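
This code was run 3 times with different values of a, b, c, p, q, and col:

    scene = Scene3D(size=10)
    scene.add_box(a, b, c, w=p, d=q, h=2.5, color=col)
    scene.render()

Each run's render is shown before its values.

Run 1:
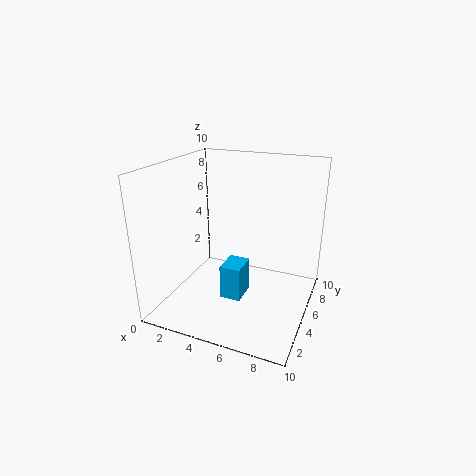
a = 4, b = 4, c = 0.5, p = 1.5, q = 2, col = 'deepskyblue'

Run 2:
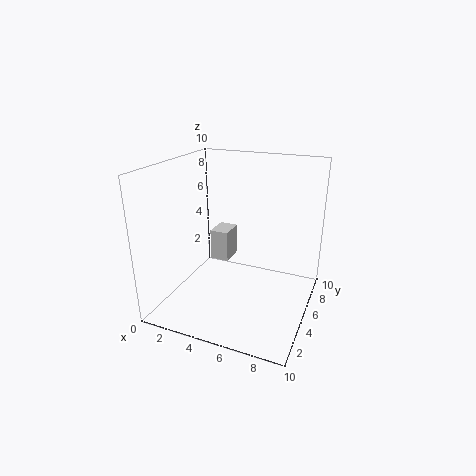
a = 1.5, b = 7.5, c = 1.5, p = 1.5, q = 2, col = 'lightgray'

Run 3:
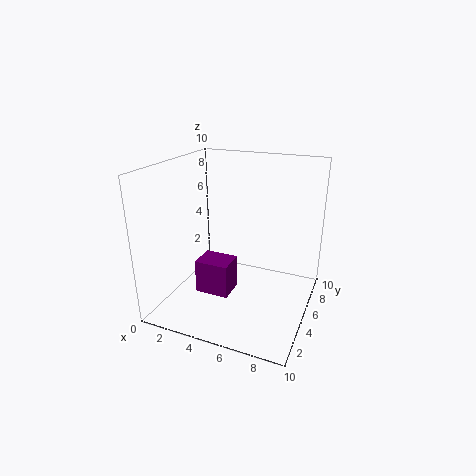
a = 2, b = 4, c = 0.5, p = 2.5, q = 2, col = 'purple'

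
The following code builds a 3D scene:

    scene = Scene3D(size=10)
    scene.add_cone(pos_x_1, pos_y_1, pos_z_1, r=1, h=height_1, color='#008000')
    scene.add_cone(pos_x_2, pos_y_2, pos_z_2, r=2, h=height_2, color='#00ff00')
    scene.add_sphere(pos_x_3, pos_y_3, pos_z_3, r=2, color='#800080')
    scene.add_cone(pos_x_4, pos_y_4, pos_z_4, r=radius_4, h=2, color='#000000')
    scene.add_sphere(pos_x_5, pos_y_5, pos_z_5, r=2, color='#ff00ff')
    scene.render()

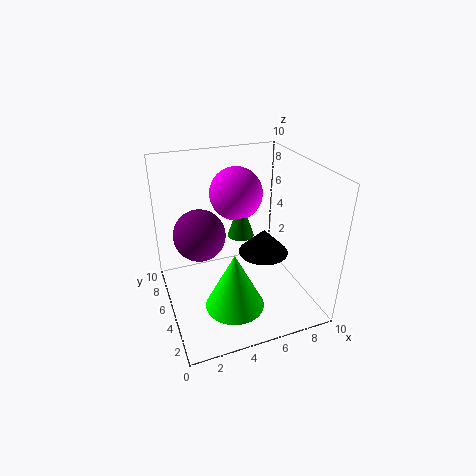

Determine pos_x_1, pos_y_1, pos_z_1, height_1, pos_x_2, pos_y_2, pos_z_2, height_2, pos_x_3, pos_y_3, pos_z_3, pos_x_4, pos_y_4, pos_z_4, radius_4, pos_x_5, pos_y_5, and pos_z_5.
pos_x_1 = 6, pos_y_1 = 7, pos_z_1 = 4, height_1 = 3, pos_x_2 = 4, pos_y_2 = 3, pos_z_2 = 1, height_2 = 4, pos_x_3 = 3, pos_y_3 = 8, pos_z_3 = 4, pos_x_4 = 8, pos_y_4 = 7, pos_z_4 = 2, radius_4 = 2, pos_x_5 = 6, pos_y_5 = 8, pos_z_5 = 7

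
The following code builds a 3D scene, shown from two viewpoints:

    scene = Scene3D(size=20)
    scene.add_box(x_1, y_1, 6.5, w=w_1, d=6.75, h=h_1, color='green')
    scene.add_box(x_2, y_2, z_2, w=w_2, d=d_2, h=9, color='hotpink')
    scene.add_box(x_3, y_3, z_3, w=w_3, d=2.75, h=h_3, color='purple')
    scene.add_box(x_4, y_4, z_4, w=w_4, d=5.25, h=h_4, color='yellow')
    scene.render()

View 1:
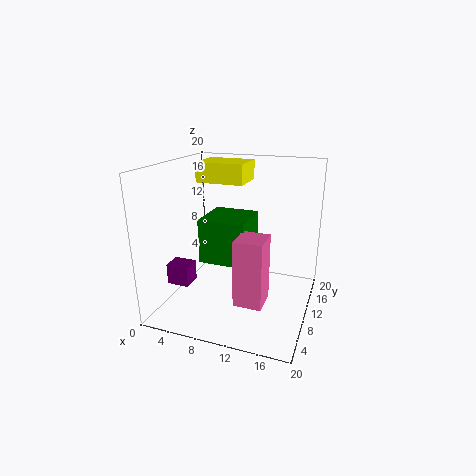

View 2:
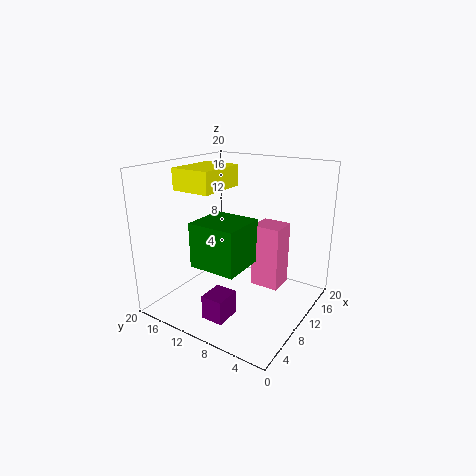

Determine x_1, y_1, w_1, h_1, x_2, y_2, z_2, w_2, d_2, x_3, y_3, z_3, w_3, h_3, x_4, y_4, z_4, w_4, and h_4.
x_1 = 5; y_1 = 7.75; w_1 = 6.5; h_1 = 6.25; x_2 = 11.25; y_2 = 4.5; z_2 = 2.75; w_2 = 3.75; d_2 = 4; x_3 = 0.5; y_3 = 6.25; z_3 = 3; w_3 = 3.25; h_3 = 3; x_4 = 3.75; y_4 = 10.25; z_4 = 17.25; w_4 = 6.75; h_4 = 2.75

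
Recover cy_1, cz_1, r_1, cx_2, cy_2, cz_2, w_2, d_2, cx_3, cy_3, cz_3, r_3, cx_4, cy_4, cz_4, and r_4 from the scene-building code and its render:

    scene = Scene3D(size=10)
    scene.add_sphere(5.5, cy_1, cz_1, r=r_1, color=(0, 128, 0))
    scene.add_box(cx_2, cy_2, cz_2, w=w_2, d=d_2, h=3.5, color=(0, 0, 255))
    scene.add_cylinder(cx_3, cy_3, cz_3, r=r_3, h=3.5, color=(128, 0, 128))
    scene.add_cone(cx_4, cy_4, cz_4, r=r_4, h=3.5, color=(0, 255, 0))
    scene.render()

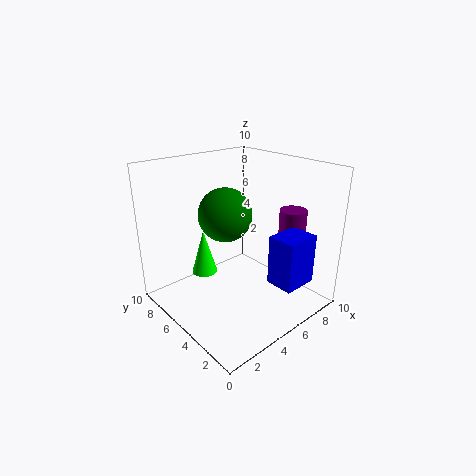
cy_1 = 7; cz_1 = 6; r_1 = 2; cx_2 = 6; cy_2 = 1; cz_2 = 2; w_2 = 2.5; d_2 = 2; cx_3 = 9; cy_3 = 3.5; cz_3 = 3; r_3 = 1; cx_4 = 4.5; cy_4 = 8.5; cz_4 = 1; r_4 = 1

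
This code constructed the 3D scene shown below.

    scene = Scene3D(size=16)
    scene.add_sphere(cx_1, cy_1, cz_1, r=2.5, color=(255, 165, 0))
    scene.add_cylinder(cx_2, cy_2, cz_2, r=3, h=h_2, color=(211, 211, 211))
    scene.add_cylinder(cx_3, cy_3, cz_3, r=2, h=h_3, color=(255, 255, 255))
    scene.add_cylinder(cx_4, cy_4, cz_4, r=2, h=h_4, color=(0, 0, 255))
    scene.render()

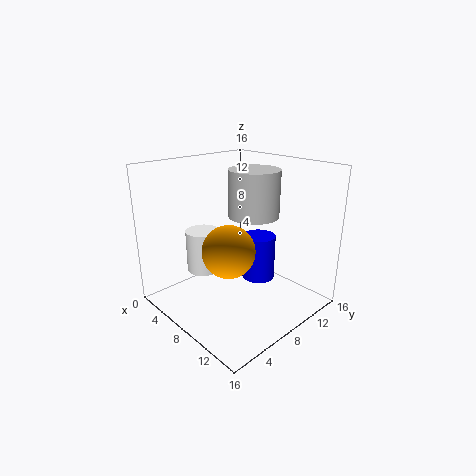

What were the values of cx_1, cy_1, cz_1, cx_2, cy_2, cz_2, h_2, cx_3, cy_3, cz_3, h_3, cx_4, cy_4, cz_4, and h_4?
cx_1 = 11.5
cy_1 = 3.5
cz_1 = 9
cx_2 = 7
cy_2 = 11.5
cz_2 = 9.5
h_2 = 5.5
cx_3 = 3.5
cy_3 = 6.5
cz_3 = 3
h_3 = 5
cx_4 = 7.5
cy_4 = 12
cz_4 = 1.5
h_4 = 5.5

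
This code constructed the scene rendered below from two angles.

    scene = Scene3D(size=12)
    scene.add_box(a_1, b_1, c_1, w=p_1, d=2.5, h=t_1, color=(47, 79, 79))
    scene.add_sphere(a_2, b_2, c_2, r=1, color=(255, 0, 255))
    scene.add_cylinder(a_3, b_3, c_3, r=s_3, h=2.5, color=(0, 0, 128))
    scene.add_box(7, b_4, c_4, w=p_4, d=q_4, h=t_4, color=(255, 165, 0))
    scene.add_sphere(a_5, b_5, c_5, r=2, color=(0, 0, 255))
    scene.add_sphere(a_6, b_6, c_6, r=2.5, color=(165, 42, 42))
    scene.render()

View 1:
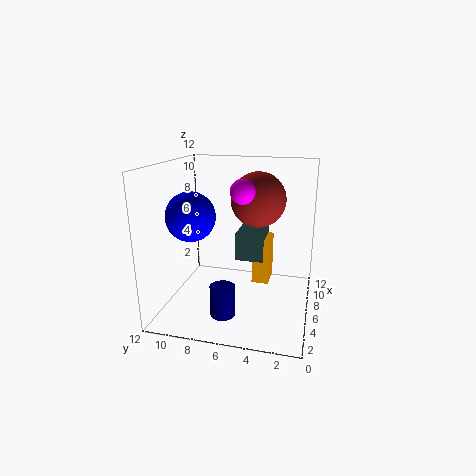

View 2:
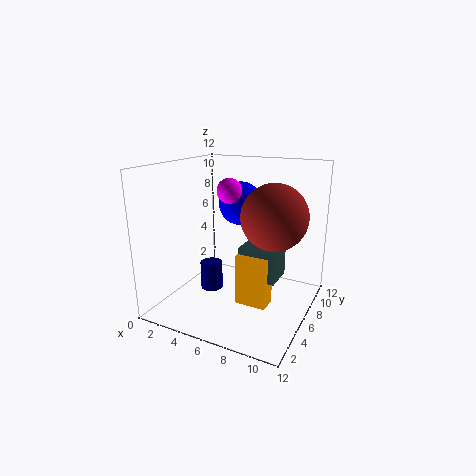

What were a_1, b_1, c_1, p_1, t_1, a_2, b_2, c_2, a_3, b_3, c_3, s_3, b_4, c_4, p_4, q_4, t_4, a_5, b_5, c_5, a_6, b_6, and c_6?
a_1 = 7, b_1 = 4, c_1 = 3.5, p_1 = 3, t_1 = 2.5, a_2 = 5.5, b_2 = 5.5, c_2 = 10, a_3 = 3, b_3 = 6.5, c_3 = 0.5, s_3 = 1, b_4 = 3.5, c_4 = 1.5, p_4 = 2.5, q_4 = 1.5, t_4 = 4, a_5 = 4.5, b_5 = 9.5, c_5 = 8, a_6 = 9.5, b_6 = 5, c_6 = 8.5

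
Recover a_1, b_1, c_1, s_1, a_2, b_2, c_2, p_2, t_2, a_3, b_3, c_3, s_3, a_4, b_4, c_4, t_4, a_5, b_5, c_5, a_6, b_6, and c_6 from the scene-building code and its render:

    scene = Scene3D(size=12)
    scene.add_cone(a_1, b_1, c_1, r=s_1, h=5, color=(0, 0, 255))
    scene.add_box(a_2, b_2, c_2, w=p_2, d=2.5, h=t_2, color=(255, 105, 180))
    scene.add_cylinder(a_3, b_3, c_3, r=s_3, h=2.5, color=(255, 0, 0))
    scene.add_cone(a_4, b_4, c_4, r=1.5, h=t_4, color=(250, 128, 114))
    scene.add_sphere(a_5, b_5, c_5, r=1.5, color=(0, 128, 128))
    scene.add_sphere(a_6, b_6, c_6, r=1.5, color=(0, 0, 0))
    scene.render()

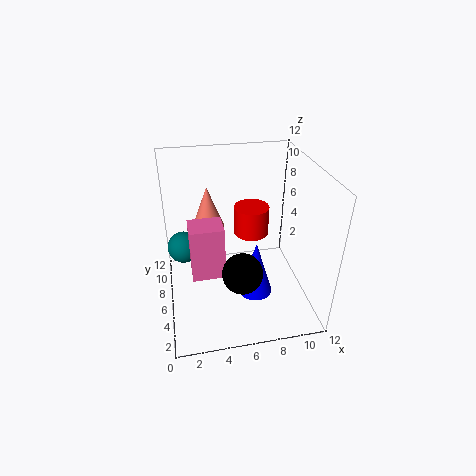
a_1 = 7.5
b_1 = 5.5
c_1 = 0.5
s_1 = 1.5
a_2 = 2
b_2 = 6.5
c_2 = 1.5
p_2 = 3
t_2 = 5
a_3 = 7.5
b_3 = 7.5
c_3 = 5.5
s_3 = 1.5
a_4 = 4
b_4 = 10
c_4 = 5
t_4 = 4
a_5 = 1.5
b_5 = 10
c_5 = 3
a_6 = 5.5
b_6 = 2
c_6 = 5.5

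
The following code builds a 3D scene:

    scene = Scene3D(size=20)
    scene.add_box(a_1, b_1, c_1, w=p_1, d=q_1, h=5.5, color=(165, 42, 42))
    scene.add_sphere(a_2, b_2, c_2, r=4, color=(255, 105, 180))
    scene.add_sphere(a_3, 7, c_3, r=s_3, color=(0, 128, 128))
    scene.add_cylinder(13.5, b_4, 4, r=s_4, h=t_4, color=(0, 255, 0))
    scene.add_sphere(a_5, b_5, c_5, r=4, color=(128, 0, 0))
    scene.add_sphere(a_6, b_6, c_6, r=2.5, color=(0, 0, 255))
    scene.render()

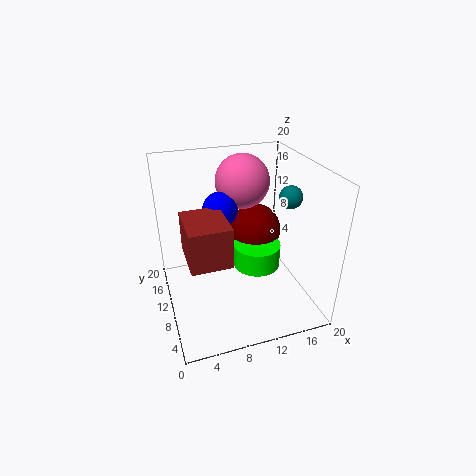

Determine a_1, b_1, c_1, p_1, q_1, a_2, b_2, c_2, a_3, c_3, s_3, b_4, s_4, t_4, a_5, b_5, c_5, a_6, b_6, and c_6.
a_1 = 2.5, b_1 = 5.5, c_1 = 8.5, p_1 = 5.5, q_1 = 7, a_2 = 12.5, b_2 = 15.5, c_2 = 16, a_3 = 16, c_3 = 16.5, s_3 = 1.5, b_4 = 11.5, s_4 = 3.5, t_4 = 3.5, a_5 = 14.5, b_5 = 15, c_5 = 8, a_6 = 8.5, b_6 = 13.5, c_6 = 13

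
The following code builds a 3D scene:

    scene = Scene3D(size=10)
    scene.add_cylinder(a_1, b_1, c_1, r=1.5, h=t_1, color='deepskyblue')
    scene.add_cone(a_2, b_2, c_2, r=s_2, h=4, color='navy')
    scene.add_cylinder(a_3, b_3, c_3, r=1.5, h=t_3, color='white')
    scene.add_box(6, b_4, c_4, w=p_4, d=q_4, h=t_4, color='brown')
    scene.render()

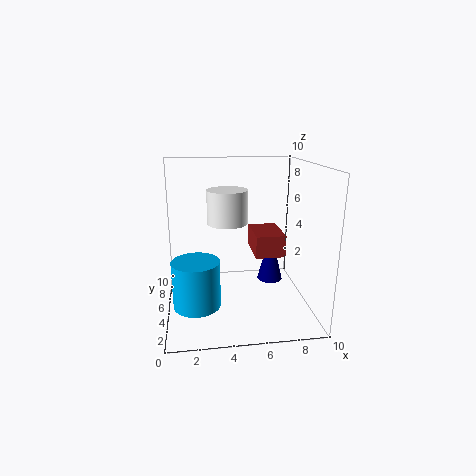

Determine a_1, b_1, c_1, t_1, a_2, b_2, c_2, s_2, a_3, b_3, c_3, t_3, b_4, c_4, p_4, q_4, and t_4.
a_1 = 2
b_1 = 2.5
c_1 = 1.5
t_1 = 3
a_2 = 8
b_2 = 7.5
c_2 = 0.5
s_2 = 1
a_3 = 4.5
b_3 = 7
c_3 = 5.5
t_3 = 2.5
b_4 = 3.5
c_4 = 4
p_4 = 2
q_4 = 3
t_4 = 1.5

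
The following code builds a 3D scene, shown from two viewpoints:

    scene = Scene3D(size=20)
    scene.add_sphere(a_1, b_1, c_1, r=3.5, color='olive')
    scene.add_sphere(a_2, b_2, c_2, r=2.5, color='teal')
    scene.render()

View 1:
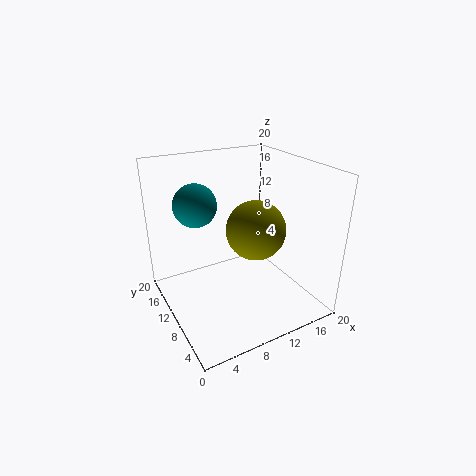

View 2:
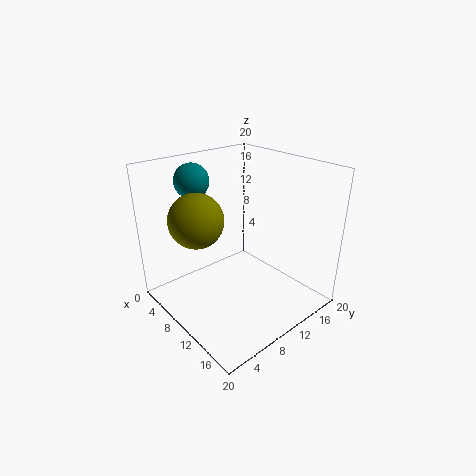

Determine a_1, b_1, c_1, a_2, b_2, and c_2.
a_1 = 9; b_1 = 4; c_1 = 14; a_2 = 3; b_2 = 7.5; c_2 = 17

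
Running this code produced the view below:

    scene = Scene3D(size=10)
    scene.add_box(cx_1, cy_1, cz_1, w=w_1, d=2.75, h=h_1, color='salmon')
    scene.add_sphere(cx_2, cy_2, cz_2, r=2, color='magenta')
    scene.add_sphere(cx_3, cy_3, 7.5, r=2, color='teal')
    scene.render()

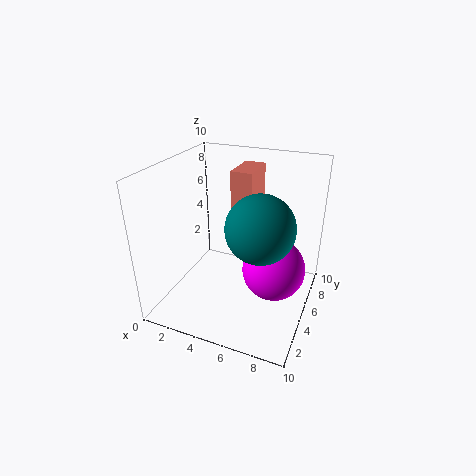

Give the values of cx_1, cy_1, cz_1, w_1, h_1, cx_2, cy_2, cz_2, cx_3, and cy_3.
cx_1 = 4.25
cy_1 = 5.5
cz_1 = 5.5
w_1 = 1.5
h_1 = 4
cx_2 = 8
cy_2 = 3.75
cz_2 = 4
cx_3 = 7.5
cy_3 = 2.25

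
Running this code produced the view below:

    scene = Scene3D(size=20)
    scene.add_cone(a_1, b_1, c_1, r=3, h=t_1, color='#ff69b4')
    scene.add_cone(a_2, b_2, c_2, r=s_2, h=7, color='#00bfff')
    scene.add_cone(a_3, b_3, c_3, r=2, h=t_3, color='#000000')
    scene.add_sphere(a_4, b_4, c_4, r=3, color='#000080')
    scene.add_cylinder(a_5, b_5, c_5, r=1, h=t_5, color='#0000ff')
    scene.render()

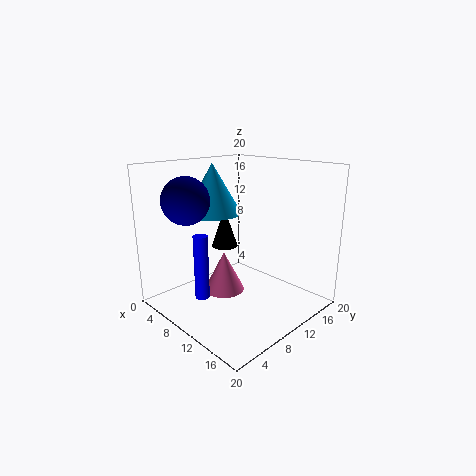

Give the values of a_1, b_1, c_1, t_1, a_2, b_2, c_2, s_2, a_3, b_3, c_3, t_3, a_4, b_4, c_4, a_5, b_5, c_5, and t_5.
a_1 = 7
b_1 = 10
c_1 = 1
t_1 = 6
a_2 = 6
b_2 = 9
c_2 = 13
s_2 = 4
a_3 = 5
b_3 = 12
c_3 = 7
t_3 = 6
a_4 = 8
b_4 = 3
c_4 = 16
a_5 = 8
b_5 = 5
c_5 = 2
t_5 = 9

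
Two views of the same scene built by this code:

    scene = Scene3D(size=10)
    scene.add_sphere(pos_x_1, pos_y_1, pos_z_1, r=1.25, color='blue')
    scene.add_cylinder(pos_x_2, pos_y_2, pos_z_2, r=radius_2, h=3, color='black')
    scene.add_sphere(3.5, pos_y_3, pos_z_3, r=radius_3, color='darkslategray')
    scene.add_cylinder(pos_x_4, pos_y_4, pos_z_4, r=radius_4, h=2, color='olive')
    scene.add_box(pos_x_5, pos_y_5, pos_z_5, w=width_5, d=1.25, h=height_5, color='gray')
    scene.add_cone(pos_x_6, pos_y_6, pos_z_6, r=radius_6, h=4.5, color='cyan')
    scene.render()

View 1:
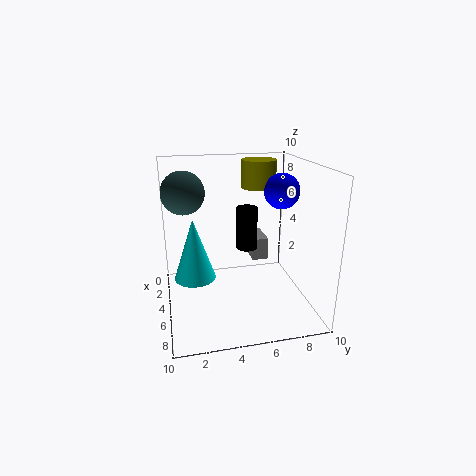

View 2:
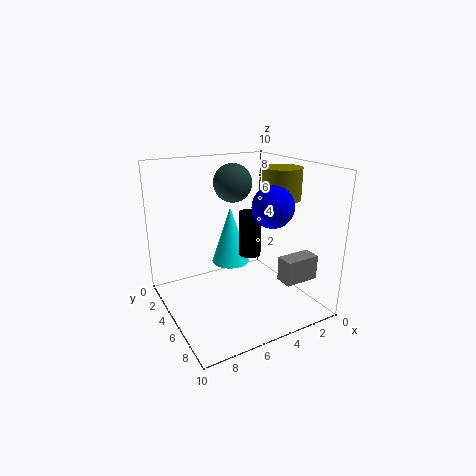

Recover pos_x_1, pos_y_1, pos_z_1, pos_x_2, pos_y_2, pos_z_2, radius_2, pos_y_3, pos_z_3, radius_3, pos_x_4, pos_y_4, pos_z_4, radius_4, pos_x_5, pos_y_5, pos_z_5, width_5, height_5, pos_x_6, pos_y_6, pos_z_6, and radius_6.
pos_x_1 = 4.5
pos_y_1 = 8.25
pos_z_1 = 8
pos_x_2 = 4.5
pos_y_2 = 5.75
pos_z_2 = 4
radius_2 = 0.75
pos_y_3 = 1.5
pos_z_3 = 8
radius_3 = 1.5
pos_x_4 = 3
pos_y_4 = 7
pos_z_4 = 8
radius_4 = 1.25
pos_x_5 = 0.25
pos_y_5 = 6.75
pos_z_5 = 2
width_5 = 2.5
height_5 = 1.75
pos_x_6 = 4
pos_y_6 = 2
pos_z_6 = 1.75
radius_6 = 1.5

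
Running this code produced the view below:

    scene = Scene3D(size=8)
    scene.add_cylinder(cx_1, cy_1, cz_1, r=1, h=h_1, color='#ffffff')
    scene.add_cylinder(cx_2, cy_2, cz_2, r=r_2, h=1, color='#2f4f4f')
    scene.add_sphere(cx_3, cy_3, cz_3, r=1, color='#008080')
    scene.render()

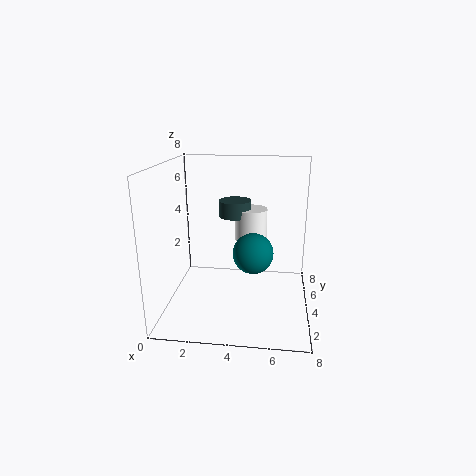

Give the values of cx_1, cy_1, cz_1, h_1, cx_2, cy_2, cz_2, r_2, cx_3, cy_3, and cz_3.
cx_1 = 4.5; cy_1 = 6.5; cz_1 = 3; h_1 = 2; cx_2 = 3.5; cy_2 = 6.5; cz_2 = 4.5; r_2 = 1; cx_3 = 5; cy_3 = 2; cz_3 = 4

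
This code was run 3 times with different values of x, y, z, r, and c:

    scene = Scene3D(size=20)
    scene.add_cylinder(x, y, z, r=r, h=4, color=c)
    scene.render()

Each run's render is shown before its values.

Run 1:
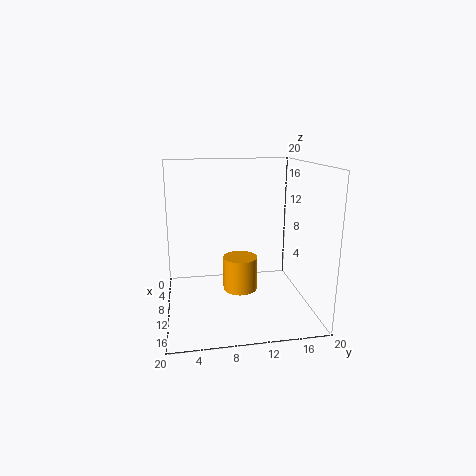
x = 17; y = 9; z = 6; r = 2; c = 'orange'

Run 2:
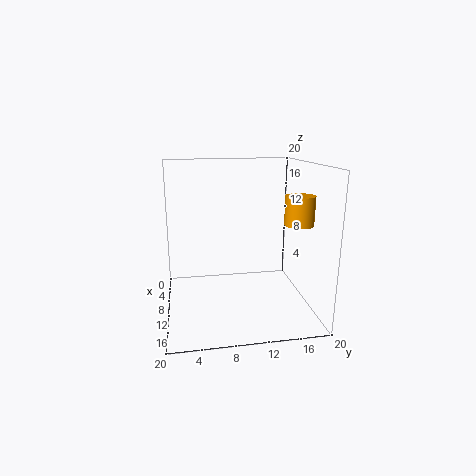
x = 12; y = 18; z = 12; r = 2; c = 'orange'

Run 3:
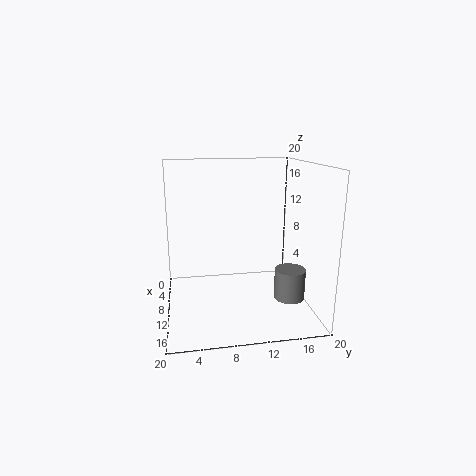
x = 15; y = 16; z = 3; r = 2; c = 'gray'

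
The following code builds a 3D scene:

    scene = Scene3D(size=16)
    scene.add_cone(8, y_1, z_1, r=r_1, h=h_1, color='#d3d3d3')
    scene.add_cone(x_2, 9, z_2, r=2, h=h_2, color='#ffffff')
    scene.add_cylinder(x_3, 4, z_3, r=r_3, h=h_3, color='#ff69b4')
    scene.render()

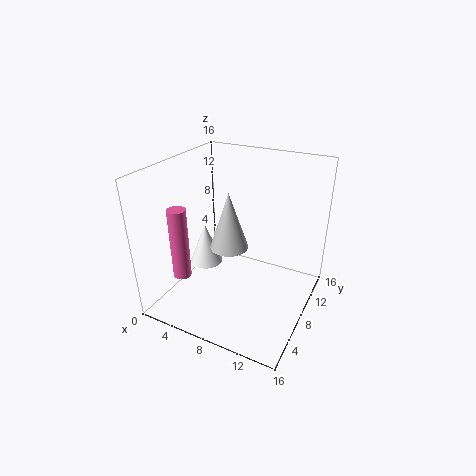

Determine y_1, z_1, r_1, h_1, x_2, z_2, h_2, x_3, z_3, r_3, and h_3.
y_1 = 6, z_1 = 8, r_1 = 2, h_1 = 6, x_2 = 3, z_2 = 3, h_2 = 5, x_3 = 3, z_3 = 4, r_3 = 1, h_3 = 8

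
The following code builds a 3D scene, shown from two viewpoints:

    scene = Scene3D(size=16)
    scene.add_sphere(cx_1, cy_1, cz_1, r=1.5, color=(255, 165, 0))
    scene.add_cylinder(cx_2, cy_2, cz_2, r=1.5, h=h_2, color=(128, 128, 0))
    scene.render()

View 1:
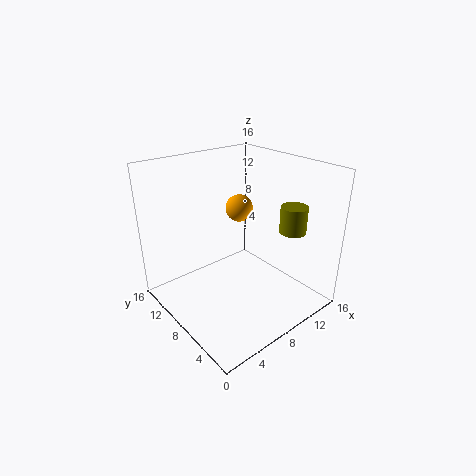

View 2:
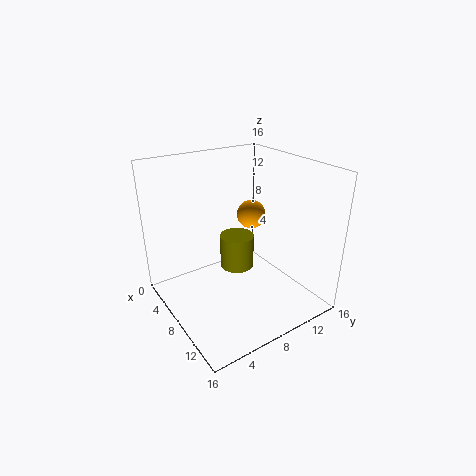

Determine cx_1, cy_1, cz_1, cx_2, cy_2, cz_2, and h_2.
cx_1 = 9; cy_1 = 9; cz_1 = 11; cx_2 = 13; cy_2 = 4.5; cz_2 = 8.5; h_2 = 3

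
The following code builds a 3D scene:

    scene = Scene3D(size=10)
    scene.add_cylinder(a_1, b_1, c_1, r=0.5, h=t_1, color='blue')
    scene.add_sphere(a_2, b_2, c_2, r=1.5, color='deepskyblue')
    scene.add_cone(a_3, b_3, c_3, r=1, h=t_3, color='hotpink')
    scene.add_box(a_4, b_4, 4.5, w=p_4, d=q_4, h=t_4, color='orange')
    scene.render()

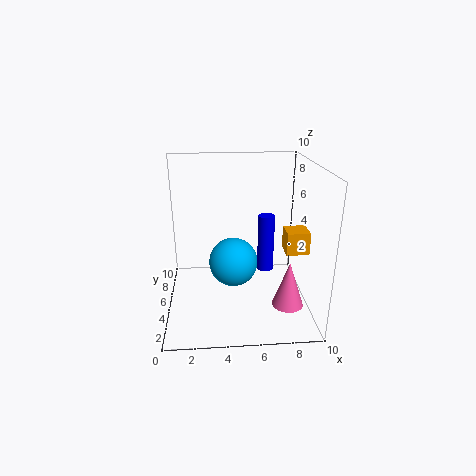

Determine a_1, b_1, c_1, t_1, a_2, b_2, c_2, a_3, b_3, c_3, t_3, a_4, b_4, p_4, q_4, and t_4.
a_1 = 6.5; b_1 = 2.5; c_1 = 4; t_1 = 3.5; a_2 = 4.5; b_2 = 2.5; c_2 = 4.5; a_3 = 8; b_3 = 2; c_3 = 1.5; t_3 = 3; a_4 = 8; b_4 = 3; p_4 = 1.5; q_4 = 1.5; t_4 = 1.5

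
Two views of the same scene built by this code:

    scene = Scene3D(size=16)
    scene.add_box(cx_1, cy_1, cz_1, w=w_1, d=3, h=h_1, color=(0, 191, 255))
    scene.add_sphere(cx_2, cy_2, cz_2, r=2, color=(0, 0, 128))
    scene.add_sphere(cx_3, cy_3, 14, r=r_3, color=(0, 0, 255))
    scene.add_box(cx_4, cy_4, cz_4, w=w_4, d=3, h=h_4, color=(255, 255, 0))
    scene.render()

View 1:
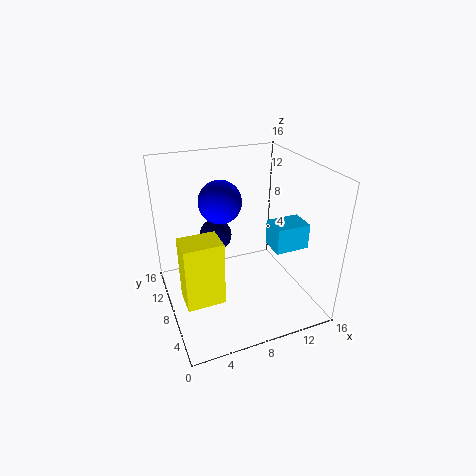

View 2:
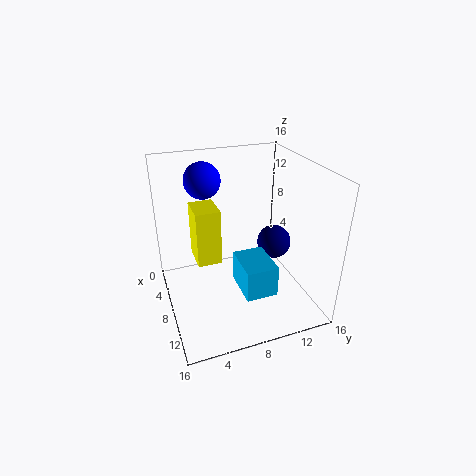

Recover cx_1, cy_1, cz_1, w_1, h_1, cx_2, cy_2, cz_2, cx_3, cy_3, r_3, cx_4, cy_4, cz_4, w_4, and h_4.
cx_1 = 12, cy_1 = 6, cz_1 = 6, w_1 = 4, h_1 = 3, cx_2 = 7, cy_2 = 13, cz_2 = 6, cx_3 = 5, cy_3 = 5, r_3 = 2, cx_4 = 1, cy_4 = 4, cz_4 = 3, w_4 = 4, h_4 = 7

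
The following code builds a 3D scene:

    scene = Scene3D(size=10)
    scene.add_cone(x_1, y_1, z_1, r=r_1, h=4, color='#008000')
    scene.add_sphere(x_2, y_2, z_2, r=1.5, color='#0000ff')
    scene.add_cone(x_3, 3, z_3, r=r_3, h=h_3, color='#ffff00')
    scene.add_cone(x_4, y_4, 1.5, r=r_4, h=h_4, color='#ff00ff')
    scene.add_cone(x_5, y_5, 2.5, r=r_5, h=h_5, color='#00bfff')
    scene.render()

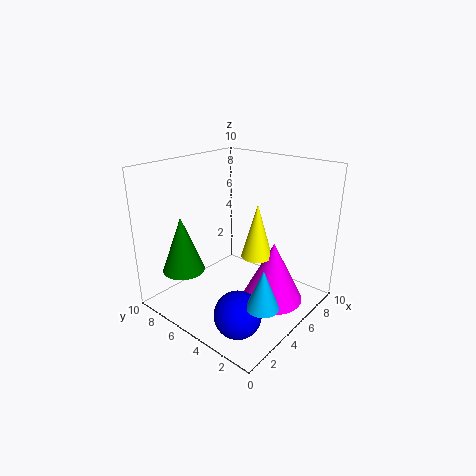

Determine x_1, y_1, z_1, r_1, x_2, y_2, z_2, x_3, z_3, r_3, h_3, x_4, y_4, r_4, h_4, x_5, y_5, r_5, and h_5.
x_1 = 2.5
y_1 = 8
z_1 = 2.5
r_1 = 1.5
x_2 = 2
y_2 = 2.5
z_2 = 1.5
x_3 = 4.5
z_3 = 4.5
r_3 = 1
h_3 = 3.5
x_4 = 5
y_4 = 2
r_4 = 2
h_4 = 4
x_5 = 2.5
y_5 = 1
r_5 = 1
h_5 = 2.5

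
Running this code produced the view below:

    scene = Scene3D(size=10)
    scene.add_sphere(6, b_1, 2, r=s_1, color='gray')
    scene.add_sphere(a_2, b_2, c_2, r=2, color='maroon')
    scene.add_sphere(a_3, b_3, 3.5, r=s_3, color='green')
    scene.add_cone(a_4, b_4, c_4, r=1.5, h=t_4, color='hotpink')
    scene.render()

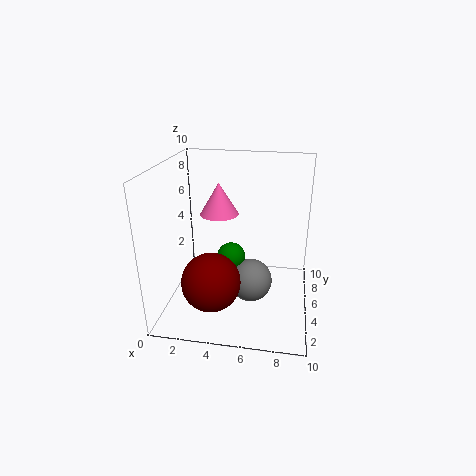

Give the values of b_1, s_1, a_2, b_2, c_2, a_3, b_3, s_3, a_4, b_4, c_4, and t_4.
b_1 = 4.5
s_1 = 1.5
a_2 = 3.5
b_2 = 3
c_2 = 2.5
a_3 = 4.5
b_3 = 5
s_3 = 1
a_4 = 3
b_4 = 8
c_4 = 5.5
t_4 = 2.5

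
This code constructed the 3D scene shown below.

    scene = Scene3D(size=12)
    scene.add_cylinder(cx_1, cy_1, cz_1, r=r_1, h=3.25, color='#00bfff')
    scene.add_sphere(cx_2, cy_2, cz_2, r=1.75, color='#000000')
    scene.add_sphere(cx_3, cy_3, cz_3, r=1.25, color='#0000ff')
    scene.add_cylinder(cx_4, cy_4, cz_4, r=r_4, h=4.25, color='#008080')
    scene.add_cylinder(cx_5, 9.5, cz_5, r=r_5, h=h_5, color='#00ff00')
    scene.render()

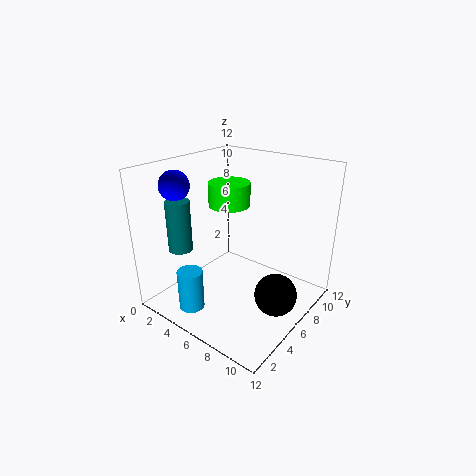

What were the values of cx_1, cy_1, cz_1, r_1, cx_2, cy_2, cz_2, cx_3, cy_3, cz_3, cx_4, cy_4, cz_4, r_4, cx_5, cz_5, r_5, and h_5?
cx_1 = 4.75; cy_1 = 1.5; cz_1 = 1.25; r_1 = 1; cx_2 = 9.75; cy_2 = 6.25; cz_2 = 1.75; cx_3 = 1.5; cy_3 = 3.5; cz_3 = 10.25; cx_4 = 2.25; cy_4 = 3; cz_4 = 5; r_4 = 1; cx_5 = 2.25; cz_5 = 7; r_5 = 2; h_5 = 2.25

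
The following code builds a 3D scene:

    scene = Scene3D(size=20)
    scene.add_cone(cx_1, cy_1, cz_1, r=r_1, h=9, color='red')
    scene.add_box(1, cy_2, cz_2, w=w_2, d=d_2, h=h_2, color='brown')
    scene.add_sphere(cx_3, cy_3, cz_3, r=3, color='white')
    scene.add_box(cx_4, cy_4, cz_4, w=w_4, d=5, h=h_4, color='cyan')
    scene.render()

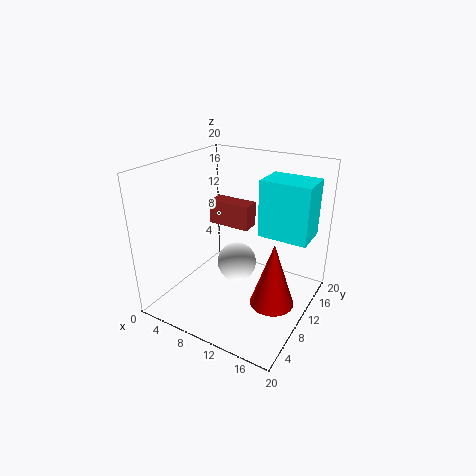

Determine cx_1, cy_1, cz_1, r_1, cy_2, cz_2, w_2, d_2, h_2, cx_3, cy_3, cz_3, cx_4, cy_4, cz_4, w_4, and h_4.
cx_1 = 16; cy_1 = 9; cz_1 = 2; r_1 = 3; cy_2 = 16; cz_2 = 8; w_2 = 7; d_2 = 3; h_2 = 4; cx_3 = 8; cy_3 = 13; cz_3 = 4; cx_4 = 12; cy_4 = 12; cz_4 = 10; w_4 = 7; h_4 = 8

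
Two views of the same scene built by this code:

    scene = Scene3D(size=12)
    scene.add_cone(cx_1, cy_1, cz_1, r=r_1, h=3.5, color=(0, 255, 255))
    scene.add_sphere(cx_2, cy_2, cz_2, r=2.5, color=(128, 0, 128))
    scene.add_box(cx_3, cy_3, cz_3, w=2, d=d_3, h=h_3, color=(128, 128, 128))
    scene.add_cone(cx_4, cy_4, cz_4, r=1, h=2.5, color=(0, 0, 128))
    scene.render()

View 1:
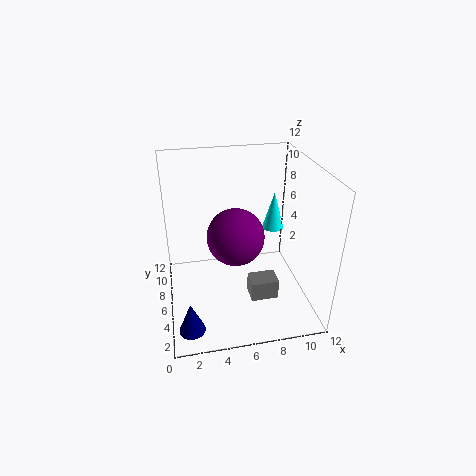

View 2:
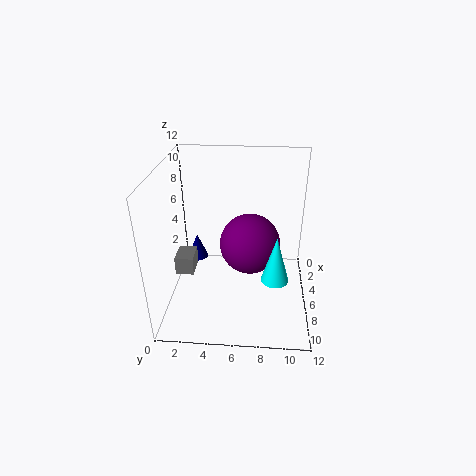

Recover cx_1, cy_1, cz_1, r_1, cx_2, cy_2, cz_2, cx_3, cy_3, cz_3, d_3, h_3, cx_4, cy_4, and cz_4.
cx_1 = 10
cy_1 = 9
cz_1 = 5
r_1 = 1
cx_2 = 6
cy_2 = 7
cz_2 = 5.5
cx_3 = 6
cy_3 = 1
cz_3 = 3.5
d_3 = 1.5
h_3 = 1.5
cx_4 = 1.5
cy_4 = 1.5
cz_4 = 1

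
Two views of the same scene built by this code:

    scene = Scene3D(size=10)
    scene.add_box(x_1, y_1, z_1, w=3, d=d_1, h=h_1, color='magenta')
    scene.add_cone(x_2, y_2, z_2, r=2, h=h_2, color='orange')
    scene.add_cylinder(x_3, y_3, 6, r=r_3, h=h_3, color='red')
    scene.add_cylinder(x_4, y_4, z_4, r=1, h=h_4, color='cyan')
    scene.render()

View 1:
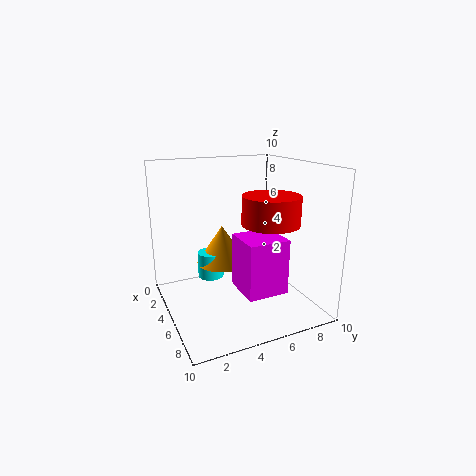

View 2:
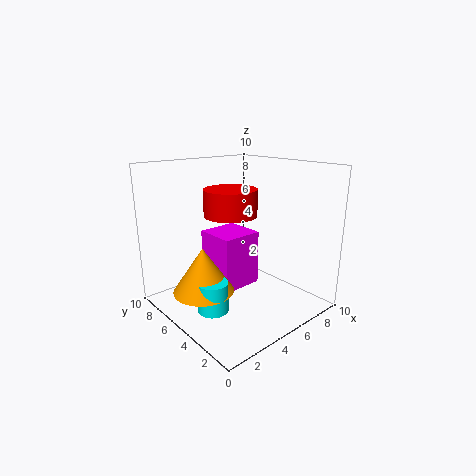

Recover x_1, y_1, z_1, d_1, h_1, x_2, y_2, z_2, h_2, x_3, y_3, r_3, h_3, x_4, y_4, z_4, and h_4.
x_1 = 4
y_1 = 5
z_1 = 1
d_1 = 3
h_1 = 4
x_2 = 2
y_2 = 5
z_2 = 2
h_2 = 3
x_3 = 6
y_3 = 7
r_3 = 2
h_3 = 2
x_4 = 2
y_4 = 4
z_4 = 1
h_4 = 2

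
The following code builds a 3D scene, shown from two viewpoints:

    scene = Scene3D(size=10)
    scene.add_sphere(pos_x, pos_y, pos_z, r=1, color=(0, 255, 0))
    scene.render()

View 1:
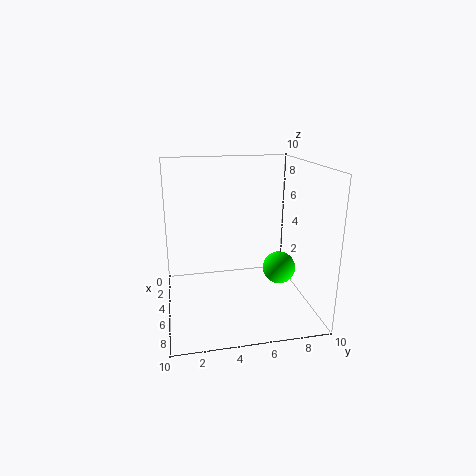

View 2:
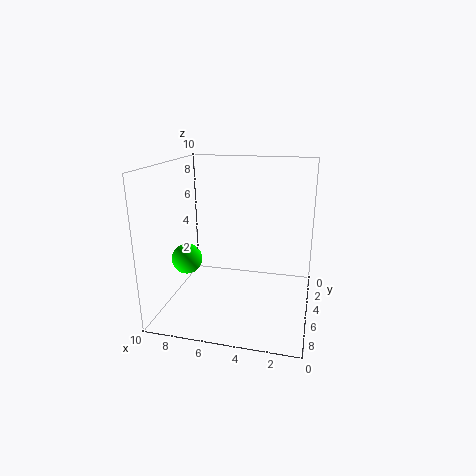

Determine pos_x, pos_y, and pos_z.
pos_x = 8; pos_y = 7; pos_z = 4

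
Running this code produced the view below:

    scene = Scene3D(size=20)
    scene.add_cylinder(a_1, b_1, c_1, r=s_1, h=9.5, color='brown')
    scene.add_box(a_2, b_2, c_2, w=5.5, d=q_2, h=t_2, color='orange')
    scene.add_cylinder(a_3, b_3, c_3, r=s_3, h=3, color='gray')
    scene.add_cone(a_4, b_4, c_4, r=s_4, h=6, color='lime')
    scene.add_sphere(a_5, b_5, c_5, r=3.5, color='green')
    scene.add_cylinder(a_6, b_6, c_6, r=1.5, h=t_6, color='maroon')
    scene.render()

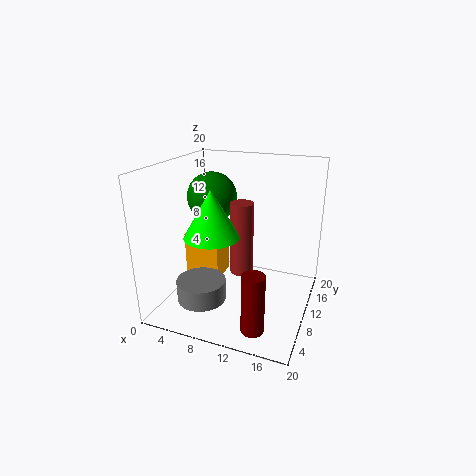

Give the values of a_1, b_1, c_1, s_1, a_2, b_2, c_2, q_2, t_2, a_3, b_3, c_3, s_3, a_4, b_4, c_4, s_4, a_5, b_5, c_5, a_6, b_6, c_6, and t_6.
a_1 = 11.5, b_1 = 7.5, c_1 = 6.5, s_1 = 1.5, a_2 = 0.5, b_2 = 11.5, c_2 = 1.5, q_2 = 4.5, t_2 = 7, a_3 = 5.5, b_3 = 7, c_3 = 1, s_3 = 3.5, a_4 = 8.5, b_4 = 5, c_4 = 12, s_4 = 3.5, a_5 = 5.5, b_5 = 11.5, c_5 = 15, a_6 = 14.5, b_6 = 3.5, c_6 = 0.5, t_6 = 8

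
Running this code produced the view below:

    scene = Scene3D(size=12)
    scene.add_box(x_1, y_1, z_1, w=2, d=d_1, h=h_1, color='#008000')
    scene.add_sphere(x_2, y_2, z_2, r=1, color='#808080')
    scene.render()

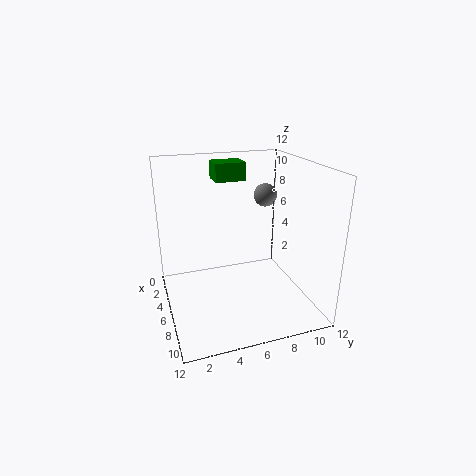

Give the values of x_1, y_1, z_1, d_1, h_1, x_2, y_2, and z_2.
x_1 = 3; y_1 = 4.5; z_1 = 10.5; d_1 = 2.5; h_1 = 1.5; x_2 = 4.5; y_2 = 9; z_2 = 9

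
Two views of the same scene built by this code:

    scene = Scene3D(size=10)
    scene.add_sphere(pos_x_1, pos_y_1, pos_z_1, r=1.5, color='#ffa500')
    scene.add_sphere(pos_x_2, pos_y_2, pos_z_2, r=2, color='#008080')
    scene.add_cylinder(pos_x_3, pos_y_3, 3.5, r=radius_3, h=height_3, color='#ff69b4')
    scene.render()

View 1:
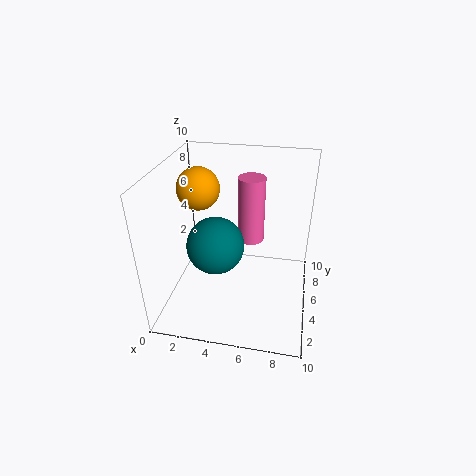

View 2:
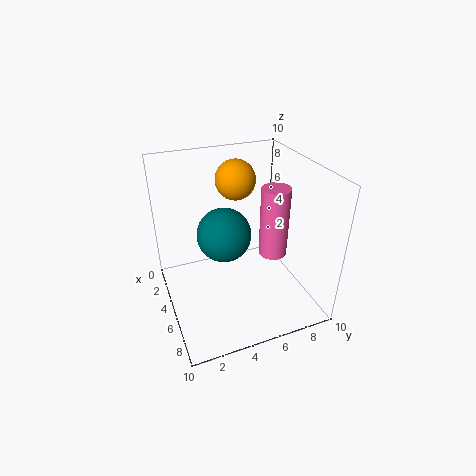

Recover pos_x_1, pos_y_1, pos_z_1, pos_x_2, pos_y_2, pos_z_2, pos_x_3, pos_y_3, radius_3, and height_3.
pos_x_1 = 2; pos_y_1 = 6; pos_z_1 = 8; pos_x_2 = 3.5; pos_y_2 = 4.5; pos_z_2 = 4.5; pos_x_3 = 5.5; pos_y_3 = 7.5; radius_3 = 1; height_3 = 5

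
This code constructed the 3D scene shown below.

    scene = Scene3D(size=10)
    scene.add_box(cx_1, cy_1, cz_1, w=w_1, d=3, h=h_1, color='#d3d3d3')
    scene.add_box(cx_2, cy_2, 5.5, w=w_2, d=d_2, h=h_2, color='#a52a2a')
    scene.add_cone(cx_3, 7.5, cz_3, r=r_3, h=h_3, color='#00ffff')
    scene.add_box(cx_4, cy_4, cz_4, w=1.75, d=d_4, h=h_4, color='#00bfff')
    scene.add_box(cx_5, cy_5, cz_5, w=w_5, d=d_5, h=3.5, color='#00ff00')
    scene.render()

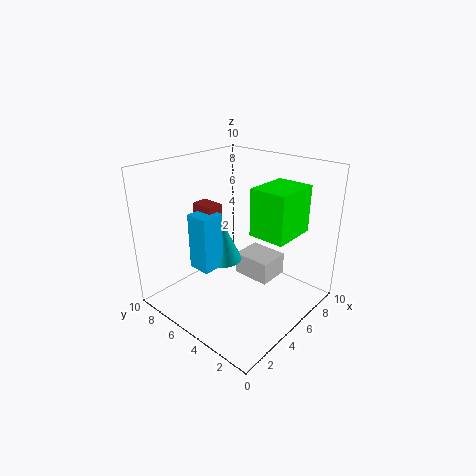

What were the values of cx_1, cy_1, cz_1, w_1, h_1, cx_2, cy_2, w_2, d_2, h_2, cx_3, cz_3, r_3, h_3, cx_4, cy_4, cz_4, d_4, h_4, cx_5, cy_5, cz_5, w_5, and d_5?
cx_1 = 7, cy_1 = 4, cz_1 = 0.5, w_1 = 2.5, h_1 = 1.75, cx_2 = 4.5, cy_2 = 7.25, w_2 = 1.25, d_2 = 1.75, h_2 = 1.25, cx_3 = 6, cz_3 = 2, r_3 = 1.5, h_3 = 3.25, cx_4 = 3.5, cy_4 = 6.75, cz_4 = 2, d_4 = 1.75, h_4 = 4.25, cx_5 = 6.25, cy_5 = 2.25, cz_5 = 4.75, w_5 = 3.5, d_5 = 2.75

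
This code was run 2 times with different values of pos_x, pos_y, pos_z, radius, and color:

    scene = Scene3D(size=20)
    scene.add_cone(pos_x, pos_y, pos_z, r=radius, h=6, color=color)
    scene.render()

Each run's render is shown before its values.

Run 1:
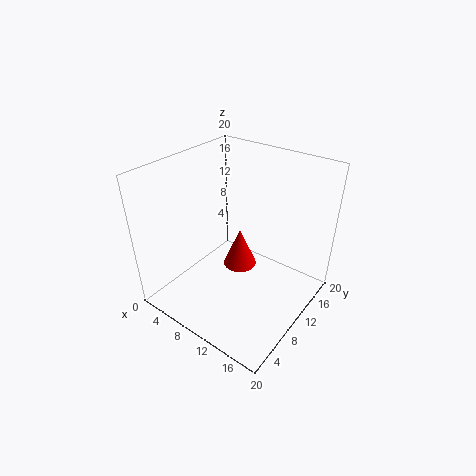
pos_x = 8.5; pos_y = 12.5; pos_z = 3.5; radius = 2.5; color = 'red'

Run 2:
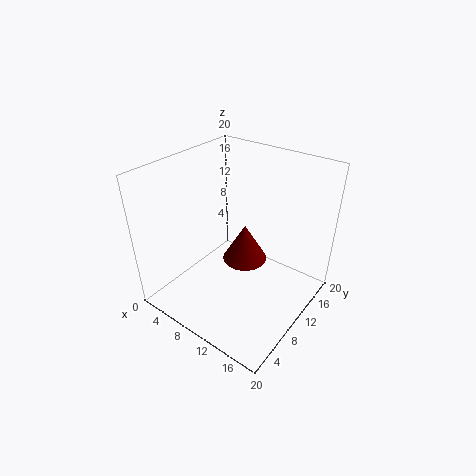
pos_x = 8; pos_y = 14.5; pos_z = 3; radius = 3.5; color = 'maroon'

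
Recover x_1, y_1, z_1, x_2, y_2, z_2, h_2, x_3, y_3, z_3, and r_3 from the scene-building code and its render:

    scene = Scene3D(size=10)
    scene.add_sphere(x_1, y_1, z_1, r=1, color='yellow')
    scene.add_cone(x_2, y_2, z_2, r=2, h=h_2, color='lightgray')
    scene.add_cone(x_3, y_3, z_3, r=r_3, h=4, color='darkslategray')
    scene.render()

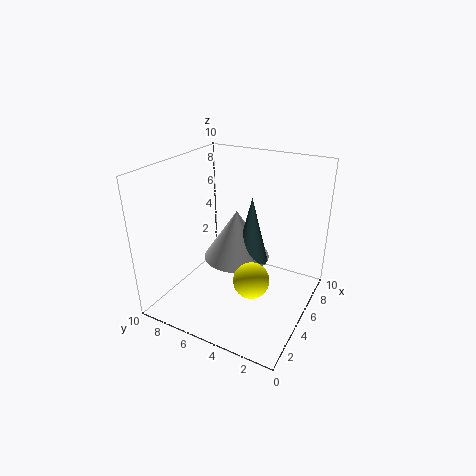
x_1 = 1, y_1 = 2, z_1 = 5, x_2 = 3, y_2 = 4, z_2 = 5, h_2 = 3, x_3 = 3, y_3 = 3, z_3 = 5, r_3 = 1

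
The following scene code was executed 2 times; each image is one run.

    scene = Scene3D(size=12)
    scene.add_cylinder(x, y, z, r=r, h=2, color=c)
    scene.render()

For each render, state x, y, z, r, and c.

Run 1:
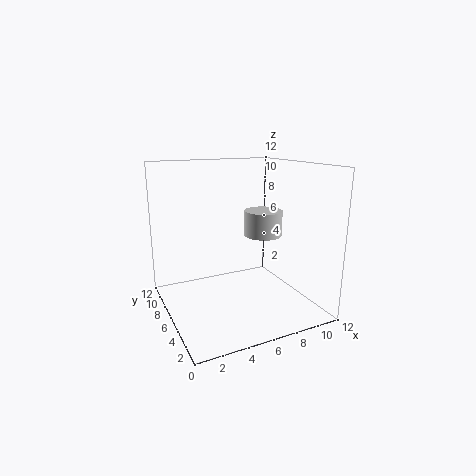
x = 7.5
y = 4.5
z = 6.5
r = 1.5
c = 'lightgray'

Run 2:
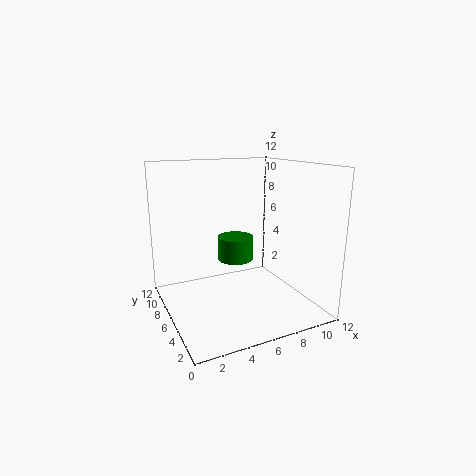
x = 6
y = 6.5
z = 4
r = 1.5
c = 'green'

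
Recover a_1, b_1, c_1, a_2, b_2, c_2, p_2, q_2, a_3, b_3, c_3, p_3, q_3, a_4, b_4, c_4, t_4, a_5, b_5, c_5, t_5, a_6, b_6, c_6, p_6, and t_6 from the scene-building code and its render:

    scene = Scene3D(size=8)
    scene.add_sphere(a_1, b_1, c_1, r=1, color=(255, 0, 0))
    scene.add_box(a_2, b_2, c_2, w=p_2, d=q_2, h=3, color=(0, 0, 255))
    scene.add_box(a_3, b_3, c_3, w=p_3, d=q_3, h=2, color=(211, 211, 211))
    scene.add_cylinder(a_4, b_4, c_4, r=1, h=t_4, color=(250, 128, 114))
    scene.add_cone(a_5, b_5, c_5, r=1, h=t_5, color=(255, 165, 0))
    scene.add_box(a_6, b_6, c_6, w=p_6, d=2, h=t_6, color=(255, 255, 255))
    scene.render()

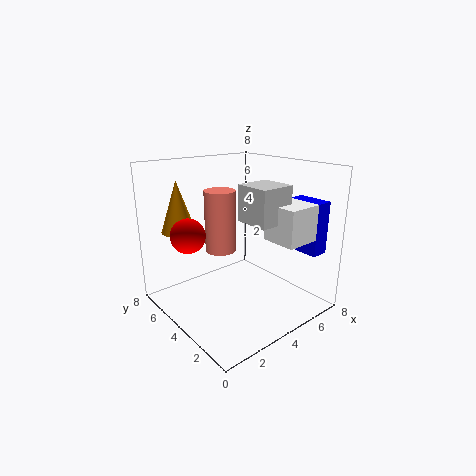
a_1 = 2; b_1 = 6; c_1 = 4; a_2 = 7; b_2 = 1; c_2 = 3; p_2 = 1; q_2 = 2; a_3 = 4; b_3 = 2; c_3 = 5; p_3 = 2; q_3 = 2; a_4 = 5; b_4 = 7; c_4 = 2; t_4 = 4; a_5 = 2; b_5 = 7; c_5 = 4; t_5 = 3; a_6 = 5; b_6 = 1; c_6 = 4; p_6 = 2; t_6 = 2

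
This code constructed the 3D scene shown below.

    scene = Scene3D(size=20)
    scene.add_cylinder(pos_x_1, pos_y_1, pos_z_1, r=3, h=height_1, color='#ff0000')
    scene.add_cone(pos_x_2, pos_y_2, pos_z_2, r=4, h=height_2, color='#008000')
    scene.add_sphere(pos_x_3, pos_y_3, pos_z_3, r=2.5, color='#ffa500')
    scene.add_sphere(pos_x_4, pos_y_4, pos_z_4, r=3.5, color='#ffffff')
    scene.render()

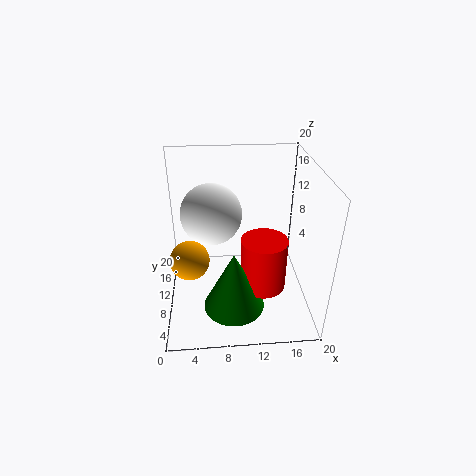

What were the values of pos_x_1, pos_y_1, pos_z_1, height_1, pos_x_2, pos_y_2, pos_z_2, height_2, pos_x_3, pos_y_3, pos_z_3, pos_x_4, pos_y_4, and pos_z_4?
pos_x_1 = 13, pos_y_1 = 6, pos_z_1 = 5, height_1 = 7, pos_x_2 = 9, pos_y_2 = 4.5, pos_z_2 = 3, height_2 = 8, pos_x_3 = 3.5, pos_y_3 = 6, pos_z_3 = 9.5, pos_x_4 = 6.5, pos_y_4 = 5, pos_z_4 = 16.5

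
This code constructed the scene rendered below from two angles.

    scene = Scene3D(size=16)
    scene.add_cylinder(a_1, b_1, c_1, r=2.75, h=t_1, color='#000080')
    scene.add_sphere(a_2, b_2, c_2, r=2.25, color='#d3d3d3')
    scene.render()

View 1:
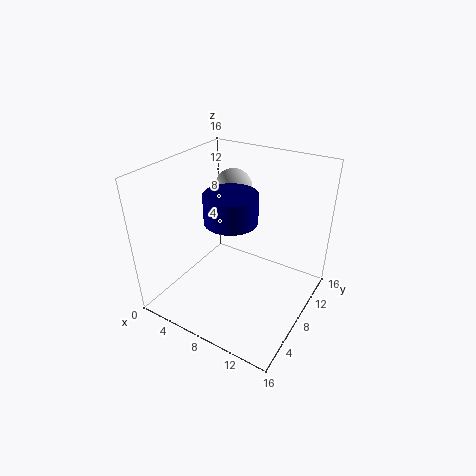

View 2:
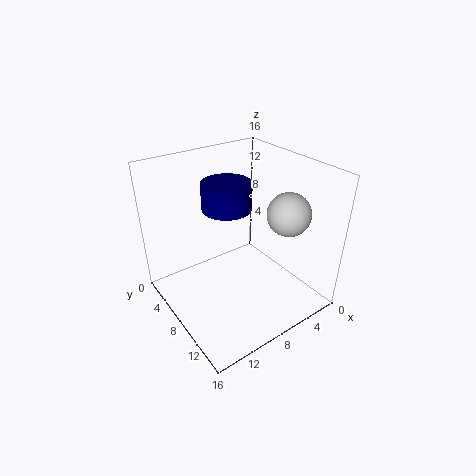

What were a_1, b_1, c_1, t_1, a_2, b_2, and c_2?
a_1 = 8.25; b_1 = 6.25; c_1 = 11; t_1 = 3; a_2 = 4.75; b_2 = 12.25; c_2 = 11.75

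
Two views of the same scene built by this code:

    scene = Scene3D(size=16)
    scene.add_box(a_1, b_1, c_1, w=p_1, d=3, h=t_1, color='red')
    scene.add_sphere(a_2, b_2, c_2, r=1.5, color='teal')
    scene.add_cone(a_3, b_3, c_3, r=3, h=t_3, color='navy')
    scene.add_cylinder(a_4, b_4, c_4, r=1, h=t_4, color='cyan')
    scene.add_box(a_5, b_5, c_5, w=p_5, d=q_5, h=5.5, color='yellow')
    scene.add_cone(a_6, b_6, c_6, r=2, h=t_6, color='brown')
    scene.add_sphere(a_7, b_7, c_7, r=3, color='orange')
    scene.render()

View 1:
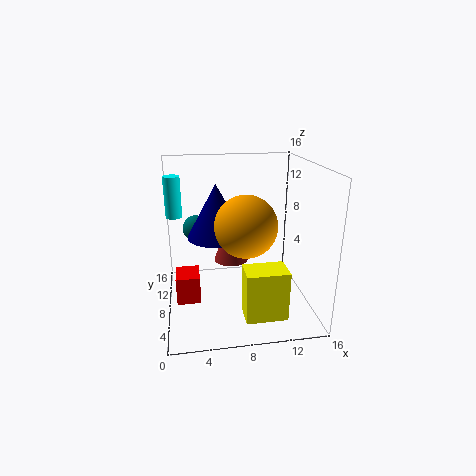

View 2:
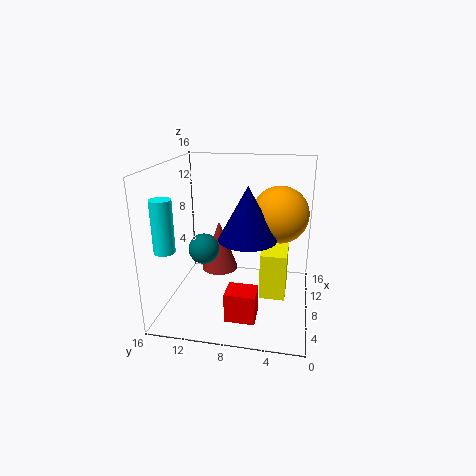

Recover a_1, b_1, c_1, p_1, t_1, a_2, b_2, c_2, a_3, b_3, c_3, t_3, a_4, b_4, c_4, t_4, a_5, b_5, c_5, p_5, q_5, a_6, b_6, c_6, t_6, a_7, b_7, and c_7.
a_1 = 1; b_1 = 5; c_1 = 2; p_1 = 2.5; t_1 = 3; a_2 = 3.5; b_2 = 10.5; c_2 = 8.5; a_3 = 5.5; b_3 = 6.5; c_3 = 9; t_3 = 5.5; a_4 = 1; b_4 = 13.5; c_4 = 9; t_4 = 5; a_5 = 8; b_5 = 2.5; c_5 = 0.5; p_5 = 4.5; q_5 = 3; a_6 = 7.5; b_6 = 10; c_6 = 4.5; t_6 = 5.5; a_7 = 8; b_7 = 3.5; c_7 = 11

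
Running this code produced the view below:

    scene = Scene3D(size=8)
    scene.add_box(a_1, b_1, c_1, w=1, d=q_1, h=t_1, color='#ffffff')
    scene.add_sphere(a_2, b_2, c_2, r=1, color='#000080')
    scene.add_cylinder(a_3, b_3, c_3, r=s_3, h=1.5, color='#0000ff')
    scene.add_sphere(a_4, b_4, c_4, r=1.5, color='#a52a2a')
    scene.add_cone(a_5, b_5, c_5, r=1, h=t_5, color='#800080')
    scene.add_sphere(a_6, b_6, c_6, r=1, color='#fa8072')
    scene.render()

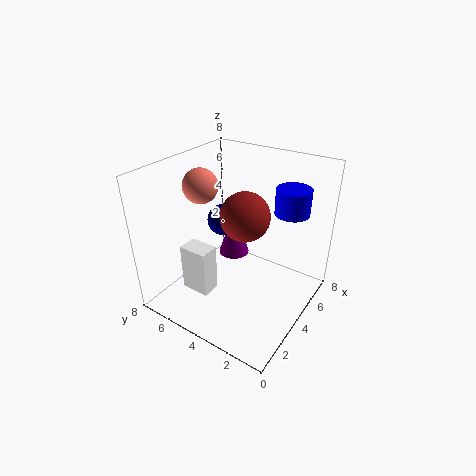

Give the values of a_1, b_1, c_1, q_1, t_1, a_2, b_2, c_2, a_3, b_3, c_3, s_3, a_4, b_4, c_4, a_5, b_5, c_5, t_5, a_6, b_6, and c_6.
a_1 = 1, b_1 = 4, c_1 = 2, q_1 = 1.5, t_1 = 2.5, a_2 = 6, b_2 = 6.5, c_2 = 3.5, a_3 = 6.5, b_3 = 2, c_3 = 5, s_3 = 1, a_4 = 5.5, b_4 = 4.5, c_4 = 4.5, a_5 = 6.5, b_5 = 6, c_5 = 1, t_5 = 3, a_6 = 4, b_6 = 6.5, c_6 = 6.5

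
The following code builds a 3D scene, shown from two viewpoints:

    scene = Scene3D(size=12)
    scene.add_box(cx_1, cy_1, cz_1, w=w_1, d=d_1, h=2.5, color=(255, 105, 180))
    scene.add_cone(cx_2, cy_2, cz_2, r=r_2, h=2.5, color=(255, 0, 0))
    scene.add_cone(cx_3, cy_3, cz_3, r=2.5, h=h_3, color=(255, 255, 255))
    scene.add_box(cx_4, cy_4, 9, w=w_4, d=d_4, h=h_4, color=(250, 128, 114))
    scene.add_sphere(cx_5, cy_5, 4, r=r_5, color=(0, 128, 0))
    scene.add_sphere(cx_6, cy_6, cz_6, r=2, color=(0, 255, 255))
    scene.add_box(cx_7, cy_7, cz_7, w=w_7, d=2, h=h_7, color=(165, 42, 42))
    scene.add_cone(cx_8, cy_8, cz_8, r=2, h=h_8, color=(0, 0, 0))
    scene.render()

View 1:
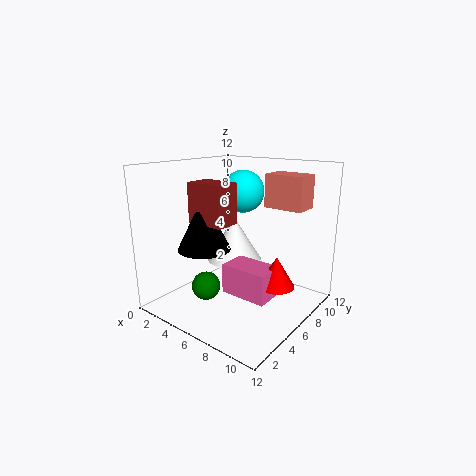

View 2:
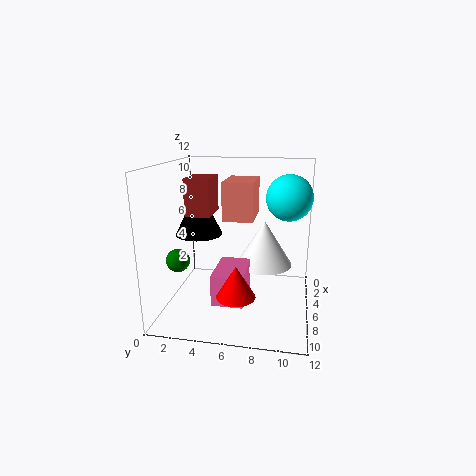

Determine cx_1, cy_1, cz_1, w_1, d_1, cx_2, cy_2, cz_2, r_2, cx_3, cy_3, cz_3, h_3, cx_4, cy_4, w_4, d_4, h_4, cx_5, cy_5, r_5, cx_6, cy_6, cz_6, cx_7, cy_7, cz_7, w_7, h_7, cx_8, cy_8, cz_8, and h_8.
cx_1 = 5.5; cy_1 = 4.5; cz_1 = 1.5; w_1 = 4; d_1 = 2.5; cx_2 = 9.5; cy_2 = 6.5; cz_2 = 2.5; r_2 = 1.5; cx_3 = 4; cy_3 = 8; cz_3 = 3; h_3 = 4; cx_4 = 8.5; cy_4 = 6; w_4 = 3; d_4 = 2; h_4 = 2.5; cx_5 = 7; cy_5 = 1; r_5 = 1; cx_6 = 3.5; cy_6 = 10; cz_6 = 9; cx_7 = 4.5; cy_7 = 2; cz_7 = 8; w_7 = 3; h_7 = 3; cx_8 = 5.5; cy_8 = 2.5; cz_8 = 6; h_8 = 4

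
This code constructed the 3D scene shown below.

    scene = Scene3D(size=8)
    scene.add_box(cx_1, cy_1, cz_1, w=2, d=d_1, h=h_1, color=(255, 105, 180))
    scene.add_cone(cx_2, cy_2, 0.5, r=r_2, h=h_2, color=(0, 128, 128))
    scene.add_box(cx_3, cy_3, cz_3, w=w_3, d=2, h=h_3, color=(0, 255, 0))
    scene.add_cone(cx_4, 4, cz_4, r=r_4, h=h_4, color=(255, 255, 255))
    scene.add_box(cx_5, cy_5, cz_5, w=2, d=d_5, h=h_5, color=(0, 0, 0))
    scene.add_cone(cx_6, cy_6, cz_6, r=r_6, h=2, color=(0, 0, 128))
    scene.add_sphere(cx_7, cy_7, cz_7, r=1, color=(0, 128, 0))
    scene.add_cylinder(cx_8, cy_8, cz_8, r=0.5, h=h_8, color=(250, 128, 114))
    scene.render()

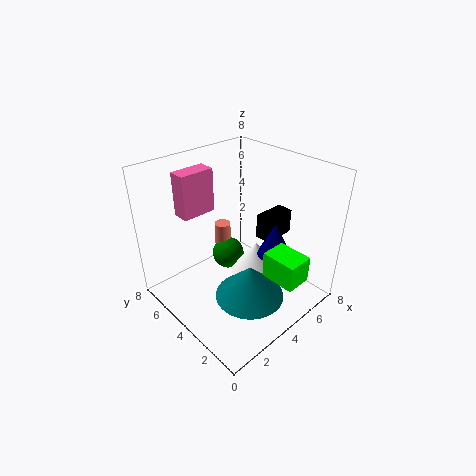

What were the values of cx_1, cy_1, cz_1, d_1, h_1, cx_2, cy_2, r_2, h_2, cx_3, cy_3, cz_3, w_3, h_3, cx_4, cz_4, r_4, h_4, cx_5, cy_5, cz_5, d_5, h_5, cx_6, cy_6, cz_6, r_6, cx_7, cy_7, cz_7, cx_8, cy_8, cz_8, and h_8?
cx_1 = 2; cy_1 = 6; cz_1 = 5; d_1 = 1; h_1 = 2.5; cx_2 = 4; cy_2 = 3; r_2 = 2; h_2 = 2; cx_3 = 4.5; cy_3 = 0.5; cz_3 = 2; w_3 = 1.5; h_3 = 1.5; cx_4 = 5.5; cz_4 = 1; r_4 = 1.5; h_4 = 2; cx_5 = 6; cy_5 = 3.5; cz_5 = 3; d_5 = 1; h_5 = 1.5; cx_6 = 6; cy_6 = 3; cz_6 = 2.5; r_6 = 1; cx_7 = 5; cy_7 = 6; cz_7 = 1.5; cx_8 = 5; cy_8 = 6.5; cz_8 = 1; h_8 = 2.5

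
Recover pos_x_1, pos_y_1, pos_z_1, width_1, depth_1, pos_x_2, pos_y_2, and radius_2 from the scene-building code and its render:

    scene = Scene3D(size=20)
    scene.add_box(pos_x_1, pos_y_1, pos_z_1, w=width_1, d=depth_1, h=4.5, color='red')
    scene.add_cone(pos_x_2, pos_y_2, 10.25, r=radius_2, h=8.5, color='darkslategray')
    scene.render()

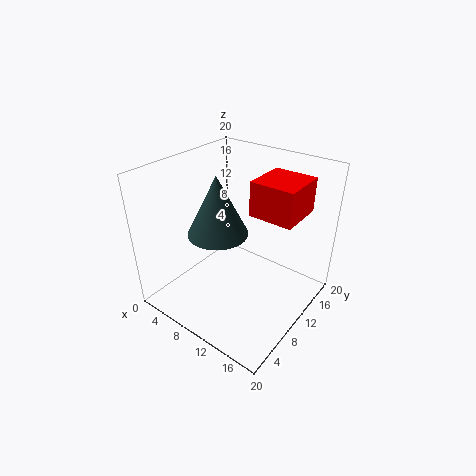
pos_x_1 = 12.5, pos_y_1 = 9, pos_z_1 = 14.75, width_1 = 5.75, depth_1 = 6, pos_x_2 = 7.25, pos_y_2 = 9, radius_2 = 4.25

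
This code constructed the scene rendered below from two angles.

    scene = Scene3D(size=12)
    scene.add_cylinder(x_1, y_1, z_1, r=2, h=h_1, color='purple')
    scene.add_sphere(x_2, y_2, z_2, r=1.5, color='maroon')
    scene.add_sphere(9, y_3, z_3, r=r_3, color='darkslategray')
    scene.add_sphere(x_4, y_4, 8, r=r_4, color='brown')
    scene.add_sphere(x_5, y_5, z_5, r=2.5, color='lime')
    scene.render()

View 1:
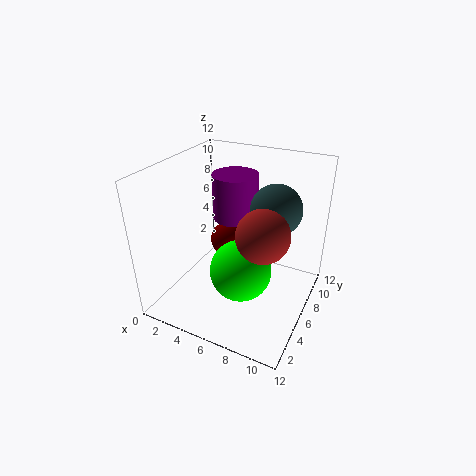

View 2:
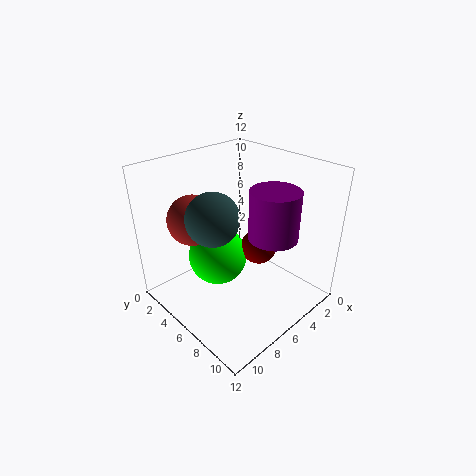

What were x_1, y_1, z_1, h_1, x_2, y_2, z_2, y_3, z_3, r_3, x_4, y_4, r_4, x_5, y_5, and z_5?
x_1 = 4.5, y_1 = 8.5, z_1 = 6.5, h_1 = 4, x_2 = 4.5, y_2 = 7, z_2 = 5, y_3 = 6.5, z_3 = 9, r_3 = 2, x_4 = 9, y_4 = 4, r_4 = 2, x_5 = 7, y_5 = 4.5, z_5 = 4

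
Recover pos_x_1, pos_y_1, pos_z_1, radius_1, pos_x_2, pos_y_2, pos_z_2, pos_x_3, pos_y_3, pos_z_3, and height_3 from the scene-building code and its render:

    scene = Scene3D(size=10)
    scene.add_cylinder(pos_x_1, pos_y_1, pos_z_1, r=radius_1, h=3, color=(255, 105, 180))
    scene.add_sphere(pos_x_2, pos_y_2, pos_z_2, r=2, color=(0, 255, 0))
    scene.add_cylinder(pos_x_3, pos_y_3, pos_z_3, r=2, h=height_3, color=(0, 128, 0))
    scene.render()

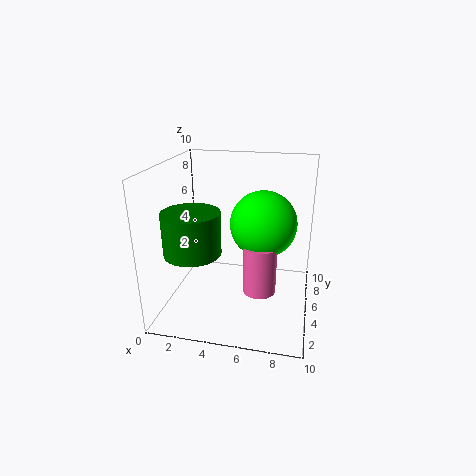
pos_x_1 = 7; pos_y_1 = 2; pos_z_1 = 3; radius_1 = 1; pos_x_2 = 7; pos_y_2 = 3; pos_z_2 = 7; pos_x_3 = 2; pos_y_3 = 4; pos_z_3 = 4; height_3 = 3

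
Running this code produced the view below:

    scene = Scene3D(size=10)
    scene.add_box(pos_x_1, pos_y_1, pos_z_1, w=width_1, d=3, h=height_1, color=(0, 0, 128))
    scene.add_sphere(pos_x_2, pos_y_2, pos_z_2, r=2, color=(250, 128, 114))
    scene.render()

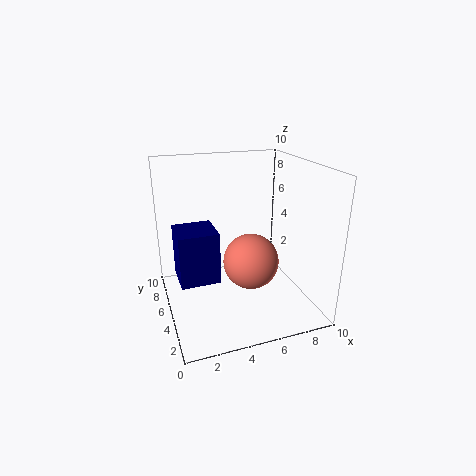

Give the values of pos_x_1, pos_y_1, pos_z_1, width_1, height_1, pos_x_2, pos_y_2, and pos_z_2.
pos_x_1 = 1
pos_y_1 = 6
pos_z_1 = 1
width_1 = 3
height_1 = 4
pos_x_2 = 6
pos_y_2 = 5
pos_z_2 = 3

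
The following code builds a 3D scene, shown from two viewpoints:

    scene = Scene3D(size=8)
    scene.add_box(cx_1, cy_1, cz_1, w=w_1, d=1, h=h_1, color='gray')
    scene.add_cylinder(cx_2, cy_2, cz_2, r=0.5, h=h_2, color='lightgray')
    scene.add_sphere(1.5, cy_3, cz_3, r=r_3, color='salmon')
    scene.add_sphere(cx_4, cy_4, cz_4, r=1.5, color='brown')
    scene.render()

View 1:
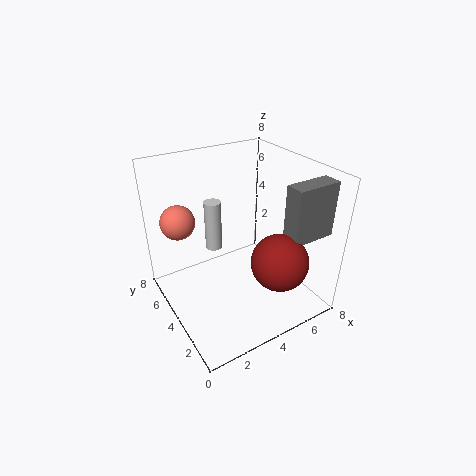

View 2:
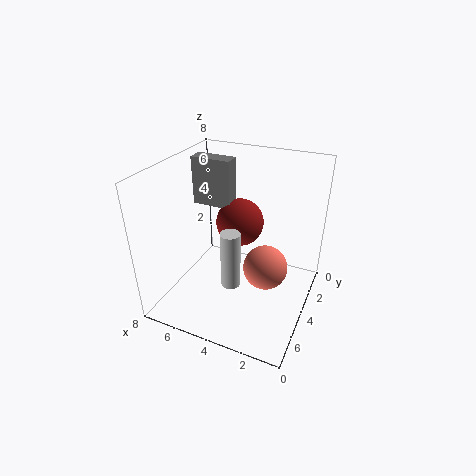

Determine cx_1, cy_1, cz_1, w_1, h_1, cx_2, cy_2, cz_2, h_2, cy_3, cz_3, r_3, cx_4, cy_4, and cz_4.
cx_1 = 5.5; cy_1 = 1; cz_1 = 4.5; w_1 = 2.5; h_1 = 3; cx_2 = 3.5; cy_2 = 6; cz_2 = 2.5; h_2 = 3; cy_3 = 6.5; cz_3 = 4.5; r_3 = 1; cx_4 = 5; cy_4 = 1.5; cz_4 = 3.5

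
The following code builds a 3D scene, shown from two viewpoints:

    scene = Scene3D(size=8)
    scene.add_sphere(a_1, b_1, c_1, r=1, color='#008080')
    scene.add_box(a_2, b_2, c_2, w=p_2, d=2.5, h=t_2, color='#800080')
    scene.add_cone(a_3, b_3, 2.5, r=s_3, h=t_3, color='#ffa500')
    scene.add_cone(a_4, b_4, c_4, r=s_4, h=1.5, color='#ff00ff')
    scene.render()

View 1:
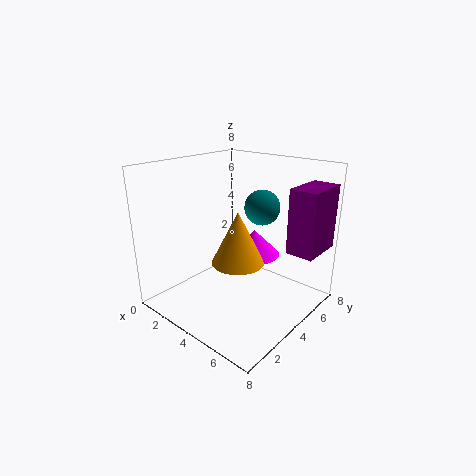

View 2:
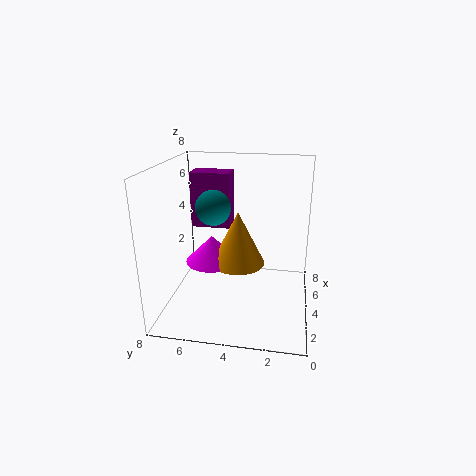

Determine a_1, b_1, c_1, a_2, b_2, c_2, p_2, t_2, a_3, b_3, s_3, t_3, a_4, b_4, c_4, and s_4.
a_1 = 4.5
b_1 = 5.5
c_1 = 5.5
a_2 = 6.5
b_2 = 5
c_2 = 3.5
p_2 = 1.5
t_2 = 3.5
a_3 = 4
b_3 = 4
s_3 = 1.5
t_3 = 3
a_4 = 4
b_4 = 5.5
c_4 = 2.5
s_4 = 1.5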